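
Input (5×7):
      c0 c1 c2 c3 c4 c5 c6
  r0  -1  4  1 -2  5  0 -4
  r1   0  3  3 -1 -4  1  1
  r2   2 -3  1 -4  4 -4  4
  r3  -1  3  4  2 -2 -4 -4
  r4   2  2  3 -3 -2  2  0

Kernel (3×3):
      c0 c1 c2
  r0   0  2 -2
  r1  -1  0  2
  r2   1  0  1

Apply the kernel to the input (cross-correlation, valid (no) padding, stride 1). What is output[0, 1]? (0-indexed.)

The receptive field on the input at this output position is [4 1 -2 / 3 3 -1 / -3 1 -4]. Elementwise product with the kernel and sum: 1·2 + -2·-2 + 3·-1 + -1·2 + -3·1 + -4·1.

-6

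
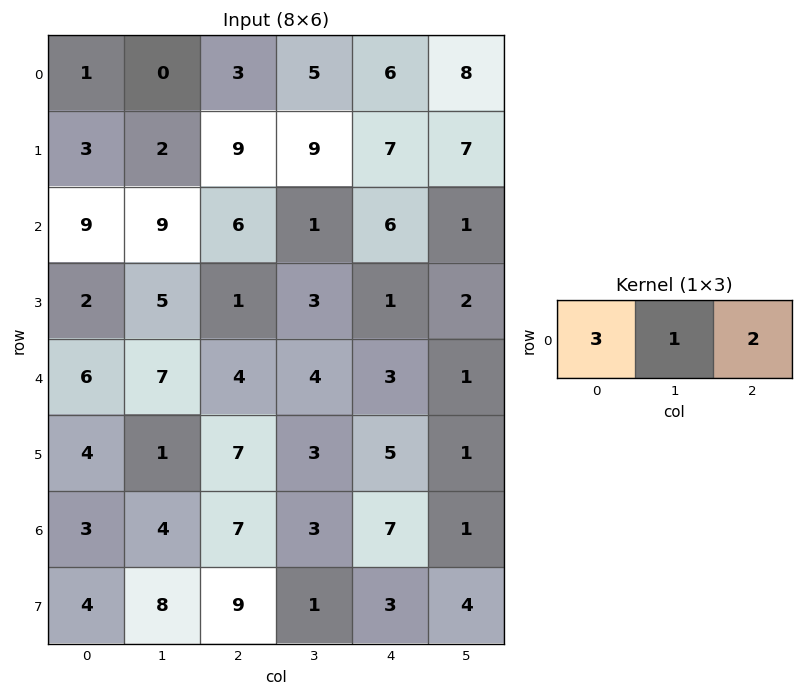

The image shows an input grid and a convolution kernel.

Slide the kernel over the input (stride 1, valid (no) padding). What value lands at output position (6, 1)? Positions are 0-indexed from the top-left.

25

The receptive field on the input at this output position is [4 7 3]. Elementwise product with the kernel and sum: 4·3 + 7·1 + 3·2.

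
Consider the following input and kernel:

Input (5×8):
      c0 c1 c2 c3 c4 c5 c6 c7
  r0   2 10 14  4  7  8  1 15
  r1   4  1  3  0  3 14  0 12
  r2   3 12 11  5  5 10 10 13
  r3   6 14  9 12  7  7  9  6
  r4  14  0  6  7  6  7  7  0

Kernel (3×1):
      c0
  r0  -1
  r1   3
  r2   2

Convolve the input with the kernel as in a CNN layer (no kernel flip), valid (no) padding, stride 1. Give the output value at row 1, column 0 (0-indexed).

17

The receptive field on the input at this output position is [4 / 3 / 6]. Elementwise product with the kernel and sum: 4·-1 + 3·3 + 6·2.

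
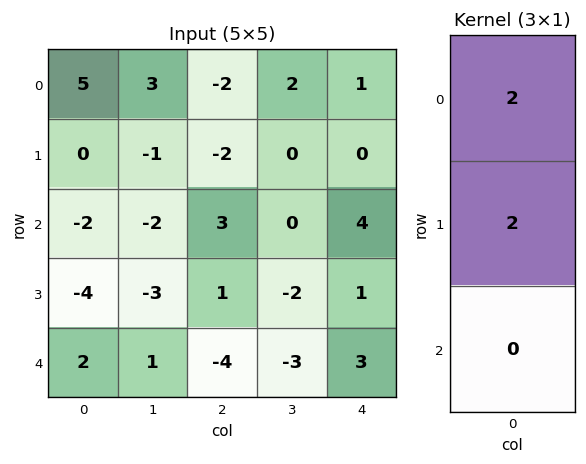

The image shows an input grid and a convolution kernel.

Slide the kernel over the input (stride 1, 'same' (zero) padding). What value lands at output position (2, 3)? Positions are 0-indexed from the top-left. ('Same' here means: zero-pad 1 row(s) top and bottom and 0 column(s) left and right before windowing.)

The receptive field on the zero-padded input at this output position is [0 / 0 / -2]. Elementwise product with the kernel and sum: 0·2 + 0·2.

0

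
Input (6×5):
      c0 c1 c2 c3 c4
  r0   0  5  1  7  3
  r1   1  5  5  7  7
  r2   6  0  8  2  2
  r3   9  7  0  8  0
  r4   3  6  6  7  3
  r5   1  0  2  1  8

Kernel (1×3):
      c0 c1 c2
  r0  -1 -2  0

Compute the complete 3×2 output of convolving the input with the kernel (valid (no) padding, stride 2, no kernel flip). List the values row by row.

-10 -15
-6 -12
-15 -20

Output[0,0]: The receptive field on the input at this output position is [0 5 1]. Elementwise product with the kernel and sum: 0·-1 + 5·-2.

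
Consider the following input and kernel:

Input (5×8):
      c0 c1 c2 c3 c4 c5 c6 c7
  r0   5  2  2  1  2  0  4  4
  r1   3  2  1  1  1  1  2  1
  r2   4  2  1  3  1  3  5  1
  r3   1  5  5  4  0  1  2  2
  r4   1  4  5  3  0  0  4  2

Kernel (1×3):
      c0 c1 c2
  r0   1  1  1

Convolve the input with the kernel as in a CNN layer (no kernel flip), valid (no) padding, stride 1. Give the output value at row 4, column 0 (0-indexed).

10

The receptive field on the input at this output position is [1 4 5]. Elementwise product with the kernel and sum: 1·1 + 4·1 + 5·1.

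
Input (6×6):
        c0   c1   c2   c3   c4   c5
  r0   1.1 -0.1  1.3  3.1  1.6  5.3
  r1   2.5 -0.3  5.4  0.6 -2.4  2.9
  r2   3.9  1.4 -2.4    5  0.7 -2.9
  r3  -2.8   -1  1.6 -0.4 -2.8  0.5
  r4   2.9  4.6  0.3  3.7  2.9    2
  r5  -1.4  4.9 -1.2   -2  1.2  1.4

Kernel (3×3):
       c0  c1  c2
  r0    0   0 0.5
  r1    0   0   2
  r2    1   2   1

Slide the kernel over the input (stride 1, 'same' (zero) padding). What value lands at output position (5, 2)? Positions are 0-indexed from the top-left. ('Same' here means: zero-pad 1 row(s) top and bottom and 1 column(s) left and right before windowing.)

The receptive field on the zero-padded input at this output position is [4.6 0.3 3.7 / 4.9 -1.2 -2 / 0 0 0]. Elementwise product with the kernel and sum: 3.7·0.5 + -2·2 + 0·1 + 0·2 + 0·1.

-2.15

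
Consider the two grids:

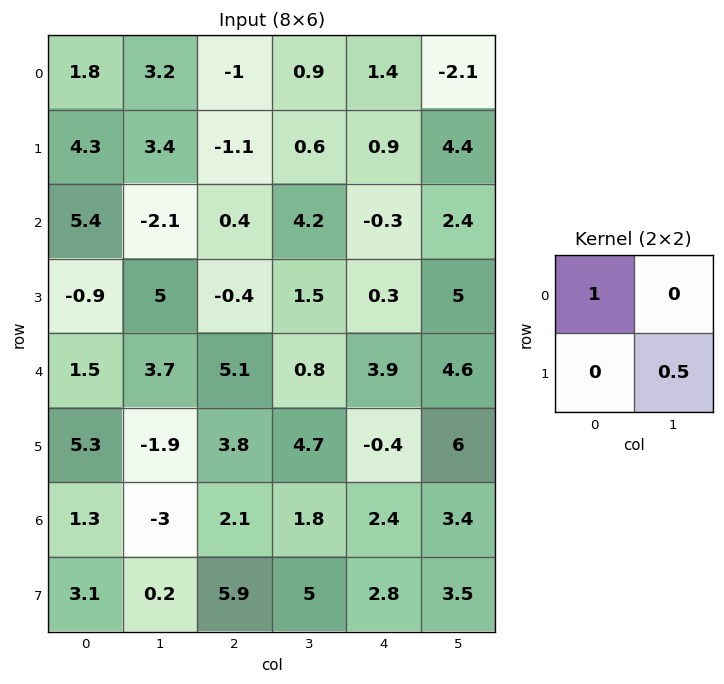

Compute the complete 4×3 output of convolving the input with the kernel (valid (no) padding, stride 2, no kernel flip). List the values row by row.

Output[0,0]: The receptive field on the input at this output position is [1.8 3.2 / 4.3 3.4]. Elementwise product with the kernel and sum: 1.8·1 + 3.4·0.5.

3.5 -0.7 3.6
7.9 1.15 2.2
0.55 7.45 6.9
1.4 4.6 4.15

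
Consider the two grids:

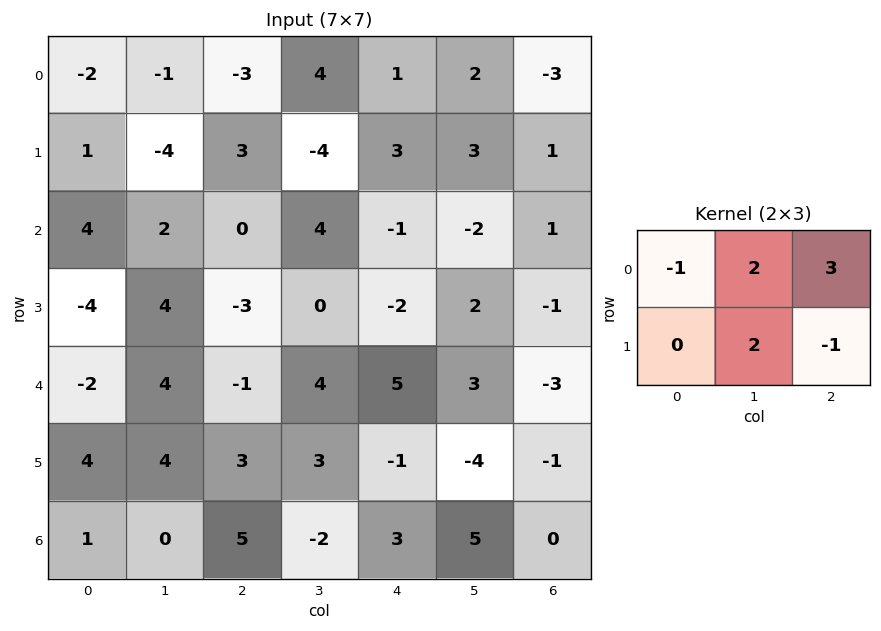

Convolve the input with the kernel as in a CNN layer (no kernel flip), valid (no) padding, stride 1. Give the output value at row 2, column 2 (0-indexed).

The receptive field on the input at this output position is [0 4 -1 / -3 0 -2]. Elementwise product with the kernel and sum: 0·-1 + 4·2 + -1·3 + 0·2 + -2·-1.

7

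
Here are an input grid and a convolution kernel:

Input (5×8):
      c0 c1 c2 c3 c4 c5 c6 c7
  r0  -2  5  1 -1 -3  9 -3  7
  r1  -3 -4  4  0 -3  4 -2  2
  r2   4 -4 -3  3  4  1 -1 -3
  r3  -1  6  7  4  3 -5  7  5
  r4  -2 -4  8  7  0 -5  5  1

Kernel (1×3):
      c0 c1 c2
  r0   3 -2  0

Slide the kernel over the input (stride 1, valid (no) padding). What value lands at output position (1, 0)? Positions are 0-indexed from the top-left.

The receptive field on the input at this output position is [-3 -4 4]. Elementwise product with the kernel and sum: -3·3 + -4·-2.

-1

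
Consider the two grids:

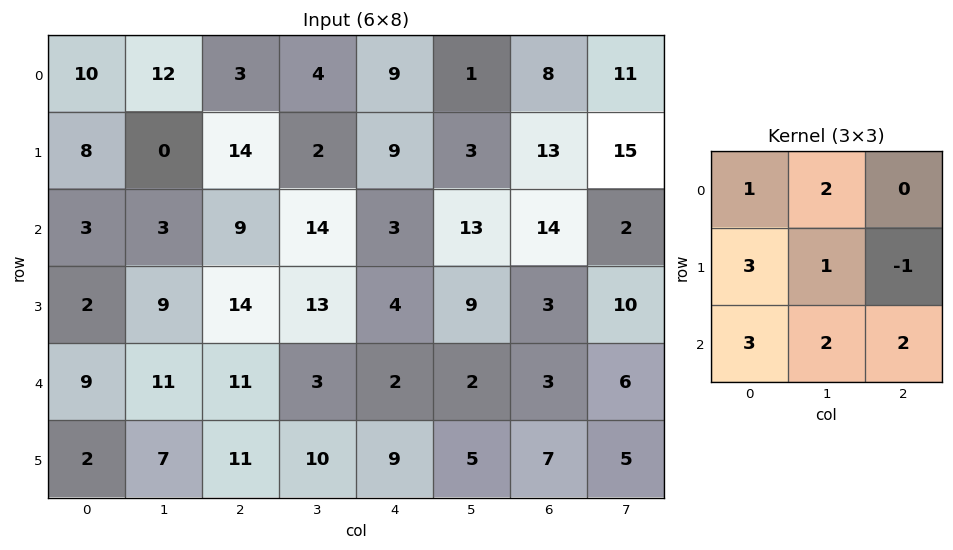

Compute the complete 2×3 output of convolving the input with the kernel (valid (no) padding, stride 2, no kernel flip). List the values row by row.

77 107 91
81 131 63

Output[0,0]: The receptive field on the input at this output position is [10 12 3 / 8 0 14 / 3 3 9]. Elementwise product with the kernel and sum: 10·1 + 12·2 + 8·3 + 0·1 + 14·-1 + 3·3 + 3·2 + 9·2.
Output[0,1]: The receptive field on the input at this output position is [3 4 9 / 14 2 9 / 9 14 3]. Elementwise product with the kernel and sum: 3·1 + 4·2 + 14·3 + 2·1 + 9·-1 + 9·3 + 14·2 + 3·2.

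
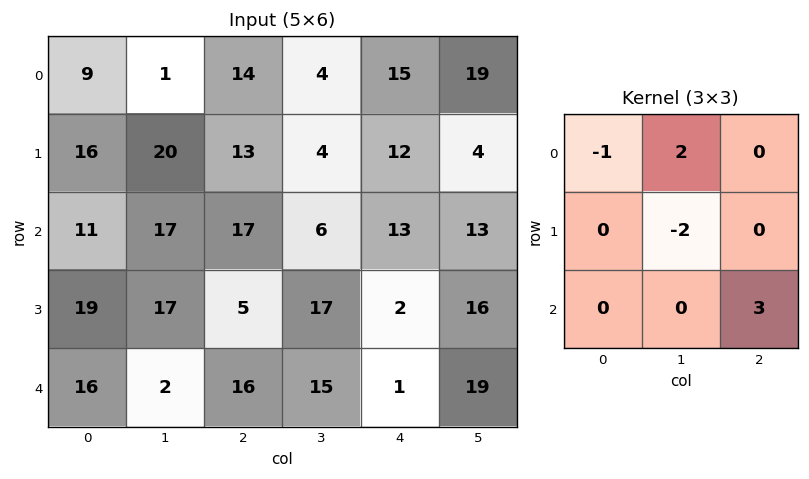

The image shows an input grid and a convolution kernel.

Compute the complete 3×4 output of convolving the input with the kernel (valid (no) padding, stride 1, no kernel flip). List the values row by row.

Output[0,0]: The receptive field on the input at this output position is [9 1 14 / 16 20 13 / 11 17 17]. Elementwise product with the kernel and sum: 9·-1 + 1·2 + 20·-2 + 17·3.

4 19 25 41
5 23 -11 42
37 52 -36 73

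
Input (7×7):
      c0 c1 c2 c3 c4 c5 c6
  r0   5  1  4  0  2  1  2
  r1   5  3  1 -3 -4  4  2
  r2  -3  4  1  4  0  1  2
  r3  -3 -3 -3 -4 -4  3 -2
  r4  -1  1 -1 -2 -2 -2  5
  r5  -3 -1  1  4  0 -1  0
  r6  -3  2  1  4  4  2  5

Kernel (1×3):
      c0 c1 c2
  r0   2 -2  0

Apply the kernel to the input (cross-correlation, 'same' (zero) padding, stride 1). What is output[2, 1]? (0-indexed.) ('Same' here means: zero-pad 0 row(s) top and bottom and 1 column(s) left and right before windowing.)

The receptive field on the zero-padded input at this output position is [-3 4 1]. Elementwise product with the kernel and sum: -3·2 + 4·-2.

-14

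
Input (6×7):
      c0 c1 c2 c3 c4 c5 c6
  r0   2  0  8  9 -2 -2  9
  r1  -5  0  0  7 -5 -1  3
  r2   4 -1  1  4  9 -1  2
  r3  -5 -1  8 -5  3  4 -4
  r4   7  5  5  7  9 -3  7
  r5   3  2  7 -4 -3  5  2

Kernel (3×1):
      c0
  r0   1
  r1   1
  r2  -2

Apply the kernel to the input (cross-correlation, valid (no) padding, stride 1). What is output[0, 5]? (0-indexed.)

-1

The receptive field on the input at this output position is [-2 / -1 / -1]. Elementwise product with the kernel and sum: -2·1 + -1·1 + -1·-2.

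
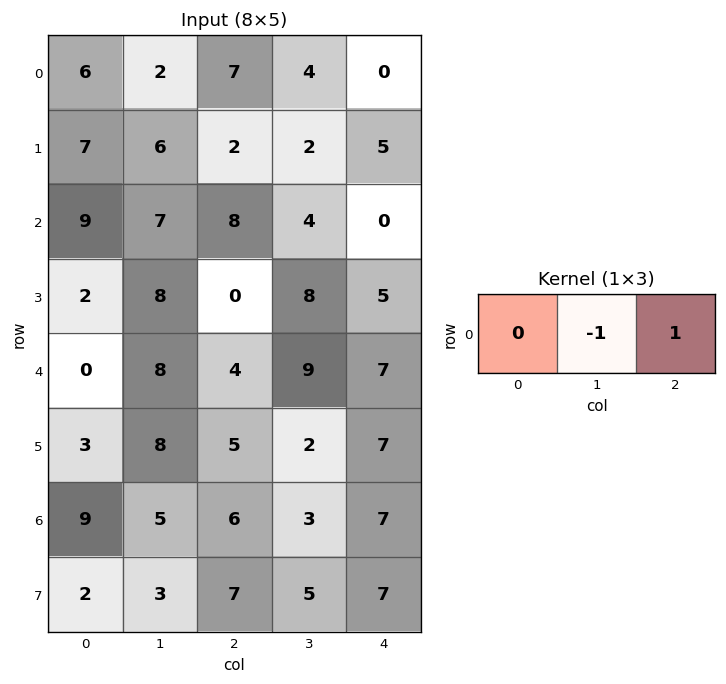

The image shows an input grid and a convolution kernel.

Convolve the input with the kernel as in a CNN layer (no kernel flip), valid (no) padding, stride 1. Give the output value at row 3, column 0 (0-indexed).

-8

The receptive field on the input at this output position is [2 8 0]. Elementwise product with the kernel and sum: 8·-1 + 0·1.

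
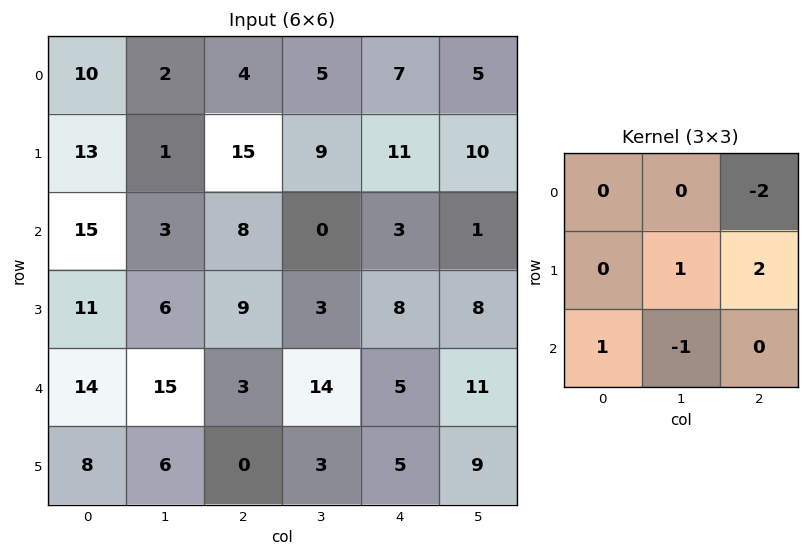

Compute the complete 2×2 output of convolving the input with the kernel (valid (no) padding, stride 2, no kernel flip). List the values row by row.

35 25
7 2

Output[0,0]: The receptive field on the input at this output position is [10 2 4 / 13 1 15 / 15 3 8]. Elementwise product with the kernel and sum: 4·-2 + 1·1 + 15·2 + 15·1 + 3·-1.
Output[0,1]: The receptive field on the input at this output position is [4 5 7 / 15 9 11 / 8 0 3]. Elementwise product with the kernel and sum: 7·-2 + 9·1 + 11·2 + 8·1 + 0·-1.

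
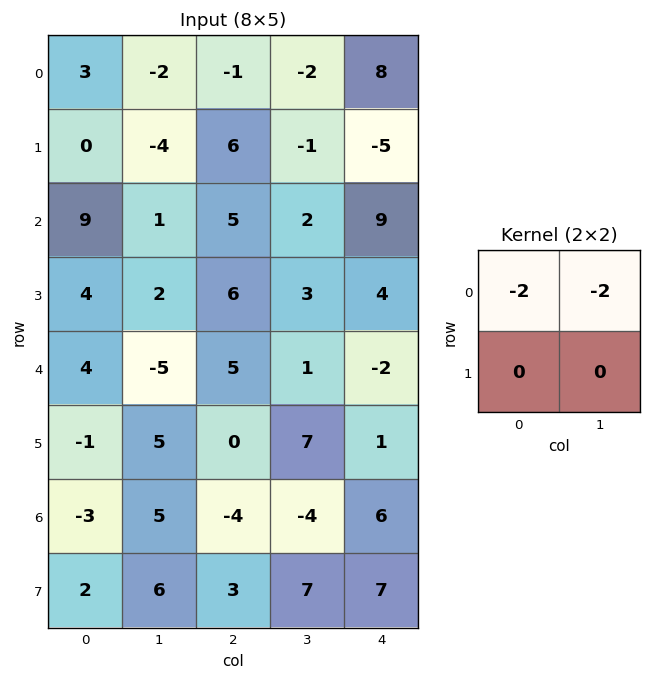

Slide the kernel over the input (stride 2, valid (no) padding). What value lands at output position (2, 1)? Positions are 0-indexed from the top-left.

-12

The receptive field on the input at this output position is [5 1 / 0 7]. Elementwise product with the kernel and sum: 5·-2 + 1·-2.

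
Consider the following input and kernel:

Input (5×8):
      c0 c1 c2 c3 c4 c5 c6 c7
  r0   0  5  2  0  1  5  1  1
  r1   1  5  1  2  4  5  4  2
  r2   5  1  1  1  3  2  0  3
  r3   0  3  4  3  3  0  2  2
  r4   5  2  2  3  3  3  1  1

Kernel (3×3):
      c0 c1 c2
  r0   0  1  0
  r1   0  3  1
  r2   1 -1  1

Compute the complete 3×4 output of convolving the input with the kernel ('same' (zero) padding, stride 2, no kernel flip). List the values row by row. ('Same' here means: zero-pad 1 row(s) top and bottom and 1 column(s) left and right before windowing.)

9 12 11 7
20 7 15 7
17 13 15 6

Output[0,0]: The receptive field on the zero-padded input at this output position is [0 0 0 / 0 0 5 / 0 1 5]. Elementwise product with the kernel and sum: 0·1 + 0·3 + 5·1 + 0·1 + 1·-1 + 5·1.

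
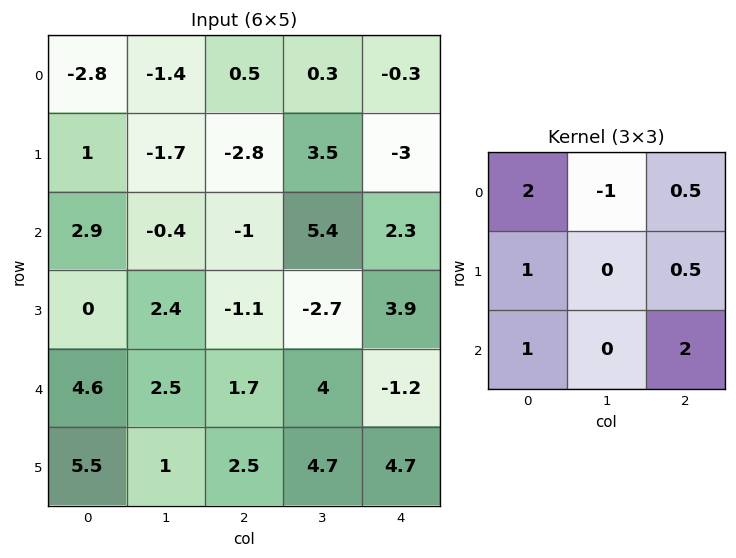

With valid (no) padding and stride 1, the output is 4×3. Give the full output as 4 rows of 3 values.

-3.45 7.3 -0.15
2.5 0.45 -3.75
13.15 14.45 -6.1
13 19.45 15.45

Output[0,0]: The receptive field on the input at this output position is [-2.8 -1.4 0.5 / 1 -1.7 -2.8 / 2.9 -0.4 -1]. Elementwise product with the kernel and sum: -2.8·2 + -1.4·-1 + 0.5·0.5 + 1·1 + -2.8·0.5 + 2.9·1 + -1·2.
Output[0,1]: The receptive field on the input at this output position is [-1.4 0.5 0.3 / -1.7 -2.8 3.5 / -0.4 -1 5.4]. Elementwise product with the kernel and sum: -1.4·2 + 0.5·-1 + 0.3·0.5 + -1.7·1 + 3.5·0.5 + -0.4·1 + 5.4·2.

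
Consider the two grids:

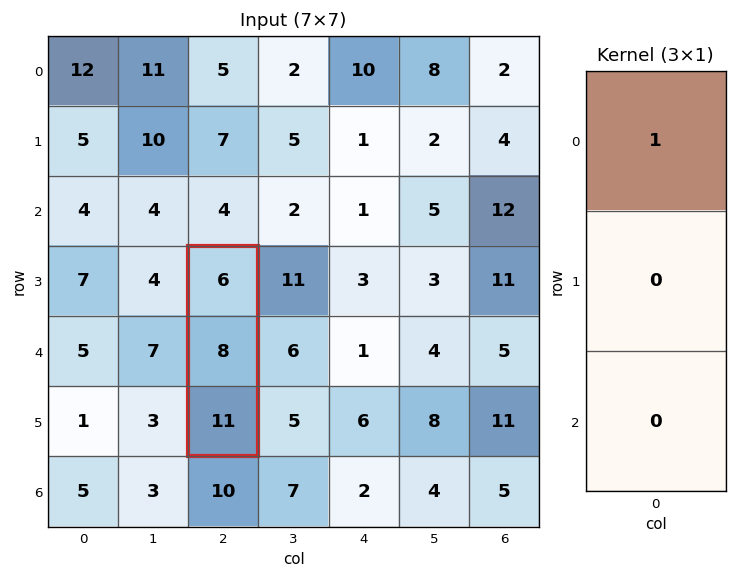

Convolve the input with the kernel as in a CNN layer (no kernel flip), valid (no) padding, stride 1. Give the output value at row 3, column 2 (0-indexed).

6

The receptive field on the input at this output position is [6 / 8 / 11]. Elementwise product with the kernel and sum: 6·1.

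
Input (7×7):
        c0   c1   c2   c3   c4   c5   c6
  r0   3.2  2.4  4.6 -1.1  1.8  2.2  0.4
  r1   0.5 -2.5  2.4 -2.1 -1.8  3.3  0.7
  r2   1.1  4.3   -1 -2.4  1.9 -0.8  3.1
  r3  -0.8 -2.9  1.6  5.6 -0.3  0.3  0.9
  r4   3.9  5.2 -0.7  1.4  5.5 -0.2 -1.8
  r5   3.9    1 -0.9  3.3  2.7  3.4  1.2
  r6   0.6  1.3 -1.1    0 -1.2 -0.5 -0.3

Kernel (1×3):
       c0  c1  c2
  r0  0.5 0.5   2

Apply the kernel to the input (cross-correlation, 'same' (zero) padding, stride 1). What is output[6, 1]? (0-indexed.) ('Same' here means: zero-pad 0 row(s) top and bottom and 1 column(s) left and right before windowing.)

The receptive field on the zero-padded input at this output position is [0.6 1.3 -1.1]. Elementwise product with the kernel and sum: 0.6·0.5 + 1.3·0.5 + -1.1·2.

-1.25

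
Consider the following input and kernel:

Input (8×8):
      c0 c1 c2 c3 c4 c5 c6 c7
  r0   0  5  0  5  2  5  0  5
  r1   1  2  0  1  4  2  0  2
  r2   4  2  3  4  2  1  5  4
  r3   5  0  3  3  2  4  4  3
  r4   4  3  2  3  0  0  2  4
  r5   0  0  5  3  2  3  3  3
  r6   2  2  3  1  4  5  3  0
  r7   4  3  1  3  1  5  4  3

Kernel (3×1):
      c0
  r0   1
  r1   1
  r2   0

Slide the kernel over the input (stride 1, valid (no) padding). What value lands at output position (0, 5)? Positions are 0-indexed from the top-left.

The receptive field on the input at this output position is [5 / 2 / 1]. Elementwise product with the kernel and sum: 5·1 + 2·1.

7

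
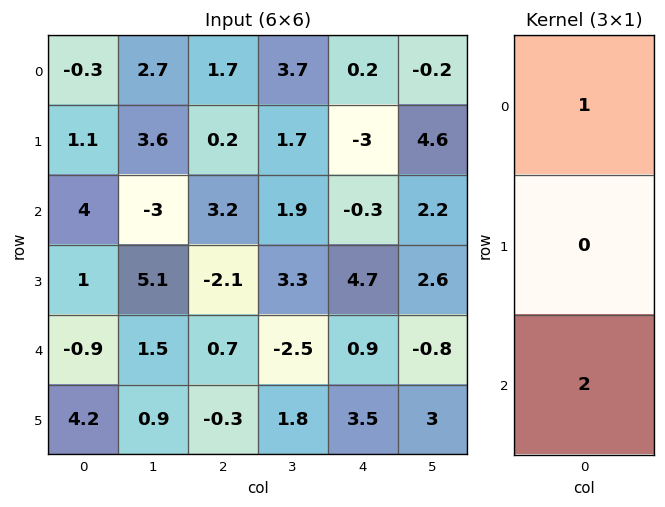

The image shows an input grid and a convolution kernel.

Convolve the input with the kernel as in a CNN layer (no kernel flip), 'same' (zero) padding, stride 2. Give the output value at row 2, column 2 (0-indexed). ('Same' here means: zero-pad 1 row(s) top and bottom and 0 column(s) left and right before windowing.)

11.7

The receptive field on the zero-padded input at this output position is [4.7 / 0.9 / 3.5]. Elementwise product with the kernel and sum: 4.7·1 + 3.5·2.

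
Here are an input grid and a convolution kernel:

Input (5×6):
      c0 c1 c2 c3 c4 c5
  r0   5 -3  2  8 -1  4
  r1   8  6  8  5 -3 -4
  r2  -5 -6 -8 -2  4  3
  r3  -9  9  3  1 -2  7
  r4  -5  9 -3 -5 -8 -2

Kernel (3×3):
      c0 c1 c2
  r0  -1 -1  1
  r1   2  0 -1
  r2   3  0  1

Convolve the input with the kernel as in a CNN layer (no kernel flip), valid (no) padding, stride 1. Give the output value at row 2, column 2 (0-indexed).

5

The receptive field on the input at this output position is [-8 -2 4 / 3 1 -2 / -3 -5 -8]. Elementwise product with the kernel and sum: -8·-1 + -2·-1 + 4·1 + 3·2 + -2·-1 + -3·3 + -8·1.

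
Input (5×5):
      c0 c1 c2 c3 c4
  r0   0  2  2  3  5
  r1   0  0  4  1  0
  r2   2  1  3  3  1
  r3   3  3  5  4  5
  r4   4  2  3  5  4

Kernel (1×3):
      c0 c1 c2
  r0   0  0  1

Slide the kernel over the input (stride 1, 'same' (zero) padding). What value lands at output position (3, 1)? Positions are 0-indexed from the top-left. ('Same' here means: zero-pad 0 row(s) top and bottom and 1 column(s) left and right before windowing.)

5

The receptive field on the zero-padded input at this output position is [3 3 5]. Elementwise product with the kernel and sum: 5·1.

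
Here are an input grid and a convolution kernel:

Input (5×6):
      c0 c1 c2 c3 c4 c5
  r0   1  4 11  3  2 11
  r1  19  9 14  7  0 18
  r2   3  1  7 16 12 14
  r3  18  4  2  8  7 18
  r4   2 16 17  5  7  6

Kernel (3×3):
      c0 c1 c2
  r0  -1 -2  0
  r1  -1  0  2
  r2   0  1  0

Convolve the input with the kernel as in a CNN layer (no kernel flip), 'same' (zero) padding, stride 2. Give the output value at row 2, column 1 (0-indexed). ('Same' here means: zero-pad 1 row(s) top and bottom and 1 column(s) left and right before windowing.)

-14

The receptive field on the zero-padded input at this output position is [4 2 8 / 16 17 5 / 0 0 0]. Elementwise product with the kernel and sum: 4·-1 + 2·-2 + 16·-1 + 5·2 + 0·1.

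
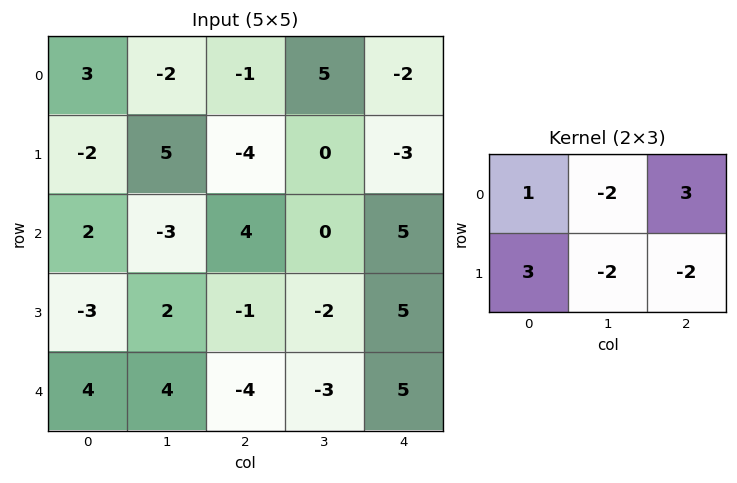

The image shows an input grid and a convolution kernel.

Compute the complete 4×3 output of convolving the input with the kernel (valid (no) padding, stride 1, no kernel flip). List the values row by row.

Output[0,0]: The receptive field on the input at this output position is [3 -2 -1 / -2 5 -4]. Elementwise product with the kernel and sum: 3·1 + -2·-2 + -1·3 + -2·3 + 5·-2 + -4·-2.

-4 38 -23
-20 -4 -11
9 1 10
2 24 2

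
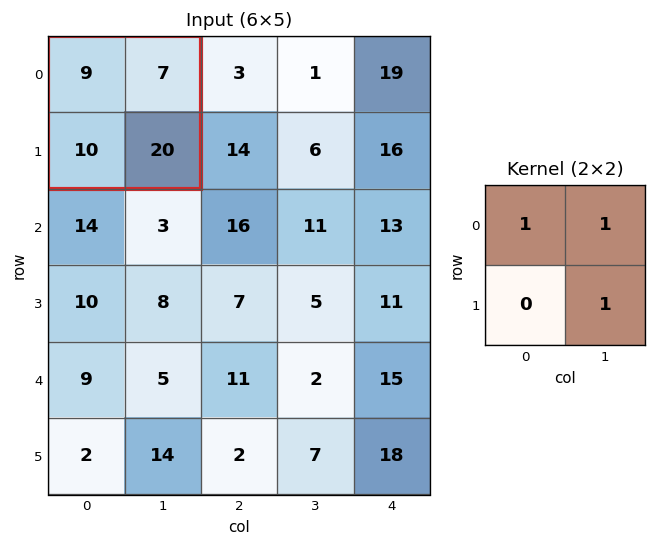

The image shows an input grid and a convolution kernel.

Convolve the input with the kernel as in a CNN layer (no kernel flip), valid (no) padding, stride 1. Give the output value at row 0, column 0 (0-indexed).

36

The receptive field on the input at this output position is [9 7 / 10 20]. Elementwise product with the kernel and sum: 9·1 + 7·1 + 20·1.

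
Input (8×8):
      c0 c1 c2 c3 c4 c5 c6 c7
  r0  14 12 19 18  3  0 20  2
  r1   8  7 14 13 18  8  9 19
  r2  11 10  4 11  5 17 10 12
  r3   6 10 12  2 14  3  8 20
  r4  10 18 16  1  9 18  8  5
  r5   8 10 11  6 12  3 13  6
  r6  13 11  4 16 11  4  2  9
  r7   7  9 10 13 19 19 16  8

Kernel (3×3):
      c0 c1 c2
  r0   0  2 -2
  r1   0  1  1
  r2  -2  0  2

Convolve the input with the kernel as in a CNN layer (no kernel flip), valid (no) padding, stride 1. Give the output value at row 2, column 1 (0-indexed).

The receptive field on the input at this output position is [10 4 11 / 10 12 2 / 18 16 1]. Elementwise product with the kernel and sum: 4·2 + 11·-2 + 12·1 + 2·1 + 18·-2 + 1·2.

-34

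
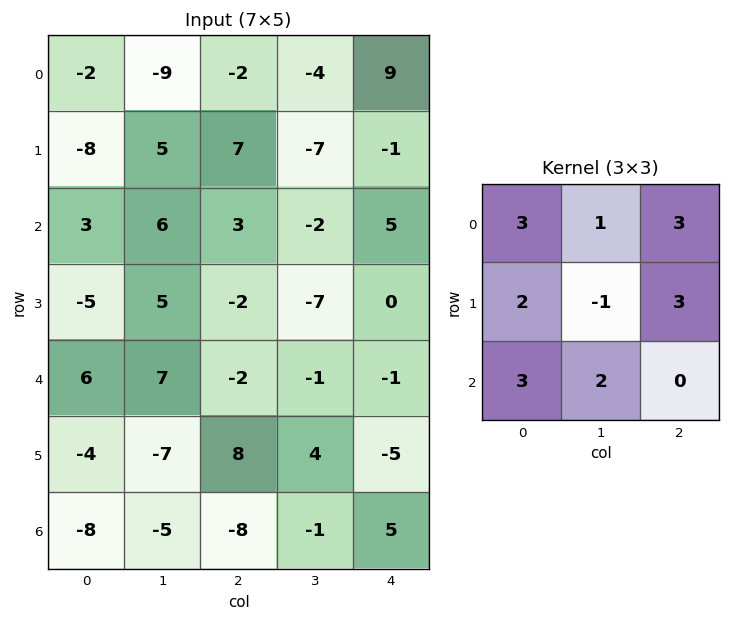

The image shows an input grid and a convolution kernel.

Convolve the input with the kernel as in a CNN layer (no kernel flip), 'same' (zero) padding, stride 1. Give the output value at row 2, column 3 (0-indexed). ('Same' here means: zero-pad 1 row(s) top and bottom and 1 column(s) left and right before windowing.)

The receptive field on the zero-padded input at this output position is [7 -7 -1 / 3 -2 5 / -2 -7 0]. Elementwise product with the kernel and sum: 7·3 + -7·1 + -1·3 + 3·2 + -2·-1 + 5·3 + -2·3 + -7·2.

14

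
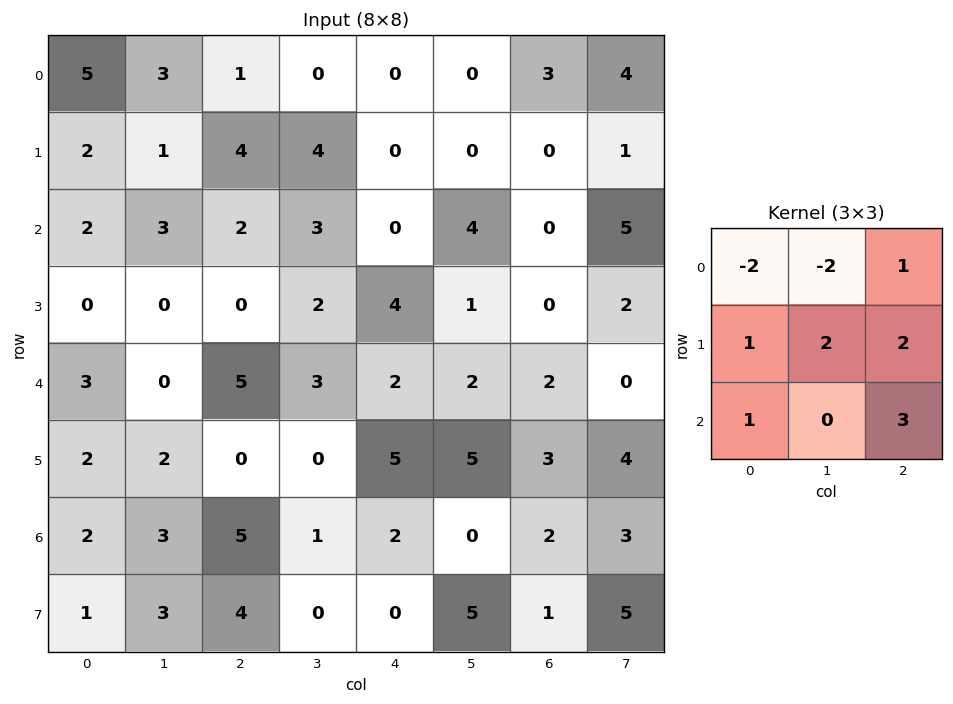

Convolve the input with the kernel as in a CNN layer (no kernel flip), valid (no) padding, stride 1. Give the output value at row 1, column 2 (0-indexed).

4

The receptive field on the input at this output position is [4 4 0 / 2 3 0 / 0 2 4]. Elementwise product with the kernel and sum: 4·-2 + 4·-2 + 0·1 + 2·1 + 3·2 + 0·2 + 0·1 + 4·3.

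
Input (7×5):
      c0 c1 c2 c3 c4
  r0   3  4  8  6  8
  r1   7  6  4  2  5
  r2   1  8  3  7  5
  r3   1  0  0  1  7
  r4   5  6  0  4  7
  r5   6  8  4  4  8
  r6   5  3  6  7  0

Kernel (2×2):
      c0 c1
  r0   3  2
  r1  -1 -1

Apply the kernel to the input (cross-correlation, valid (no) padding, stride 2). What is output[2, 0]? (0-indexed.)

The receptive field on the input at this output position is [5 6 / 6 8]. Elementwise product with the kernel and sum: 5·3 + 6·2 + 6·-1 + 8·-1.

13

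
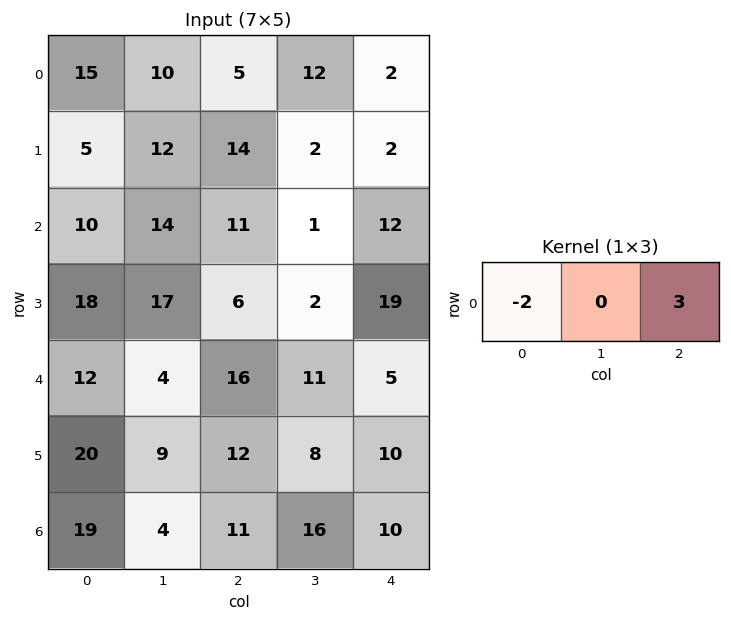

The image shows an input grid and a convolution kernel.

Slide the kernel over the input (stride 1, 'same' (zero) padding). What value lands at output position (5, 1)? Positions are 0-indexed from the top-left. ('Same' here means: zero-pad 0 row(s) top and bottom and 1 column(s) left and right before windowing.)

-4

The receptive field on the zero-padded input at this output position is [20 9 12]. Elementwise product with the kernel and sum: 20·-2 + 12·3.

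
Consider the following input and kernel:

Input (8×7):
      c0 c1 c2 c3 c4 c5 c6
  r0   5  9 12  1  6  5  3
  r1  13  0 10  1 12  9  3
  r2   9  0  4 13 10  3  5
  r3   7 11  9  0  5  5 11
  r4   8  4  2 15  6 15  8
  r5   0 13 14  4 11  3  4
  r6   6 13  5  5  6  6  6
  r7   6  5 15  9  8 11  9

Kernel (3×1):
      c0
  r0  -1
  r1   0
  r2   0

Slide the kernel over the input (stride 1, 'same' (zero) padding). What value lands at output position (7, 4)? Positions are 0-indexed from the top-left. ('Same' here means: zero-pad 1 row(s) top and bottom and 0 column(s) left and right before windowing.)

The receptive field on the zero-padded input at this output position is [6 / 8 / 0]. Elementwise product with the kernel and sum: 6·-1.

-6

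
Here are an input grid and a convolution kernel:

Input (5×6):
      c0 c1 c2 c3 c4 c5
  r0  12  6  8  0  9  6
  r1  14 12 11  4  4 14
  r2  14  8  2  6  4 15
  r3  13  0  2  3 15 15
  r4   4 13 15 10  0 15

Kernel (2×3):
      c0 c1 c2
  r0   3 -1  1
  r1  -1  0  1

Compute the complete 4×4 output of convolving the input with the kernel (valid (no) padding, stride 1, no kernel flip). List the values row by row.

Output[0,0]: The receptive field on the input at this output position is [12 6 8 / 14 12 11]. Elementwise product with the kernel and sum: 12·3 + 6·-1 + 8·1 + 14·-1 + 11·1.
Output[0,1]: The receptive field on the input at this output position is [6 8 0 / 12 11 4]. Elementwise product with the kernel and sum: 6·3 + 8·-1 + 0·1 + 12·-1 + 4·1.

35 2 26 7
29 27 35 31
25 31 17 41
52 -2 3 14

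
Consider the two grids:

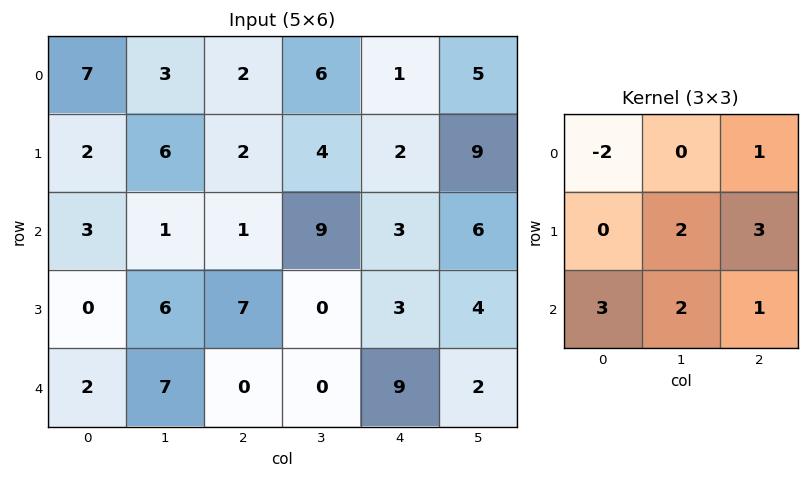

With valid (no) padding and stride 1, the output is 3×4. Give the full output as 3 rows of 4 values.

Output[0,0]: The receptive field on the input at this output position is [7 3 2 / 2 6 2 / 3 1 1]. Elementwise product with the kernel and sum: 7·-2 + 2·1 + 6·2 + 2·3 + 3·3 + 1·2 + 1·1.

18 30 35 63
22 53 49 35
48 42 19 26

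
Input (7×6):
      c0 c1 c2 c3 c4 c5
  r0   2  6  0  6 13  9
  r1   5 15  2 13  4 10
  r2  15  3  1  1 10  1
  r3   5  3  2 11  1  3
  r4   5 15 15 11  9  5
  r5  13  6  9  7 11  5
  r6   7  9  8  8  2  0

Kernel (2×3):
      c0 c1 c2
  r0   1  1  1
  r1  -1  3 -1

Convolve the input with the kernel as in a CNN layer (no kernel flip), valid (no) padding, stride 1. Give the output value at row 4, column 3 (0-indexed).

The receptive field on the input at this output position is [11 9 5 / 7 11 5]. Elementwise product with the kernel and sum: 11·1 + 9·1 + 5·1 + 7·-1 + 11·3 + 5·-1.

46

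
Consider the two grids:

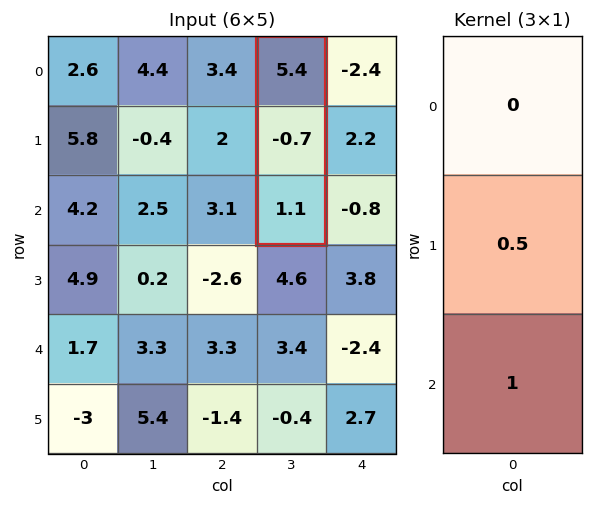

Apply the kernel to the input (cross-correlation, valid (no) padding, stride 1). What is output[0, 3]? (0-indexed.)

The receptive field on the input at this output position is [5.4 / -0.7 / 1.1]. Elementwise product with the kernel and sum: -0.7·0.5 + 1.1·1.

0.75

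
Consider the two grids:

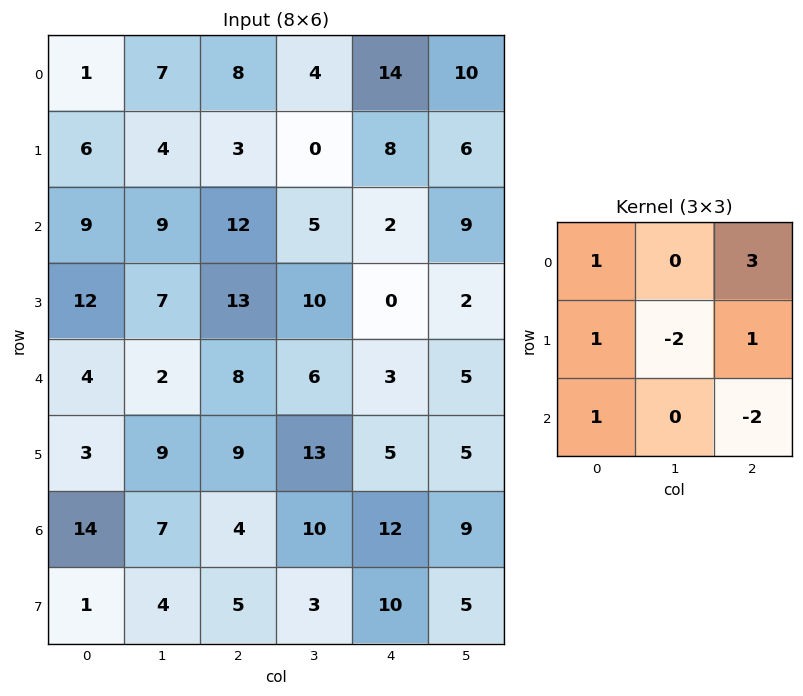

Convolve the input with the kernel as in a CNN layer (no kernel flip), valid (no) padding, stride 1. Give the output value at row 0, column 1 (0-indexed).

16

The receptive field on the input at this output position is [7 8 4 / 4 3 0 / 9 12 5]. Elementwise product with the kernel and sum: 7·1 + 4·3 + 4·1 + 3·-2 + 0·1 + 9·1 + 5·-2.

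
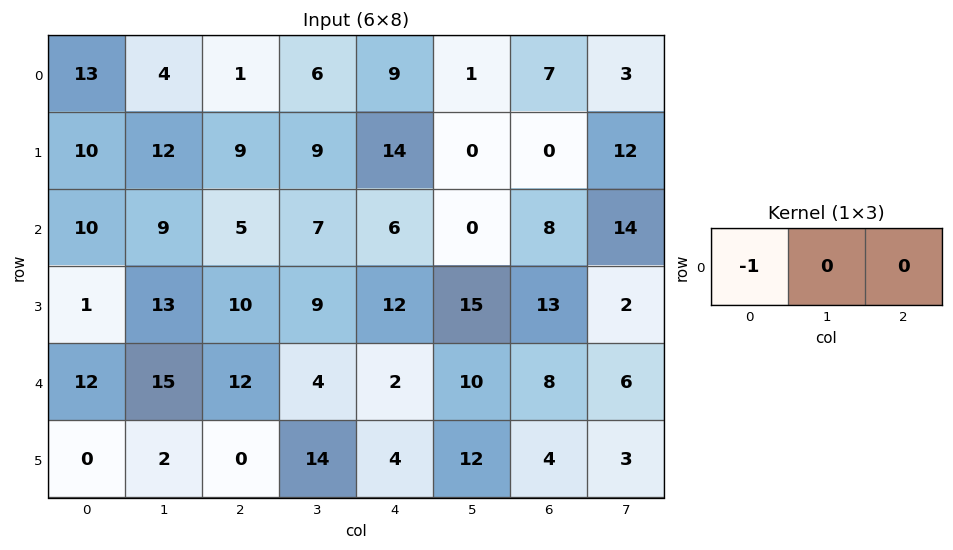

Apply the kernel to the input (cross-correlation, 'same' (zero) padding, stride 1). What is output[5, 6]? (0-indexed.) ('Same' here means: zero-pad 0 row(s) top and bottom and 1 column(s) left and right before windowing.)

-12

The receptive field on the zero-padded input at this output position is [12 4 3]. Elementwise product with the kernel and sum: 12·-1.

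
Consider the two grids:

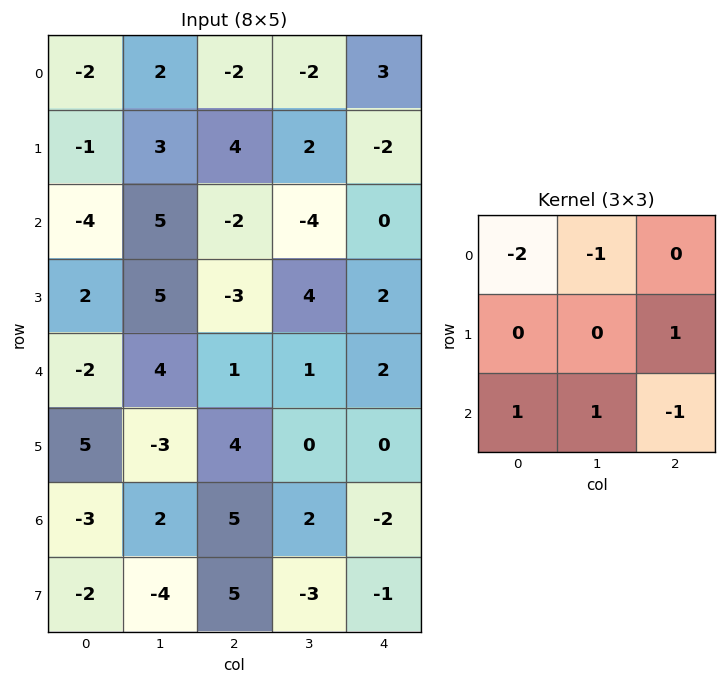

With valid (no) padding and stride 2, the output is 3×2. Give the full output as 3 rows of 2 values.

Output[0,0]: The receptive field on the input at this output position is [-2 2 -2 / -1 3 4 / -4 5 -2]. Elementwise product with the kernel and sum: -2·-2 + 2·-1 + 4·1 + -4·1 + 5·1 + -2·-1.

9 -2
1 10
-2 6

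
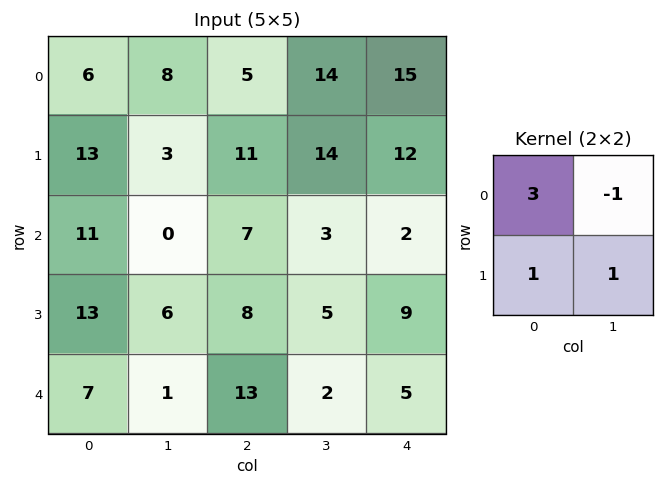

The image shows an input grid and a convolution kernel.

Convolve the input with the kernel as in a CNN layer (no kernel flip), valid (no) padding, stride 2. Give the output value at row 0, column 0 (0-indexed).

26

The receptive field on the input at this output position is [6 8 / 13 3]. Elementwise product with the kernel and sum: 6·3 + 8·-1 + 13·1 + 3·1.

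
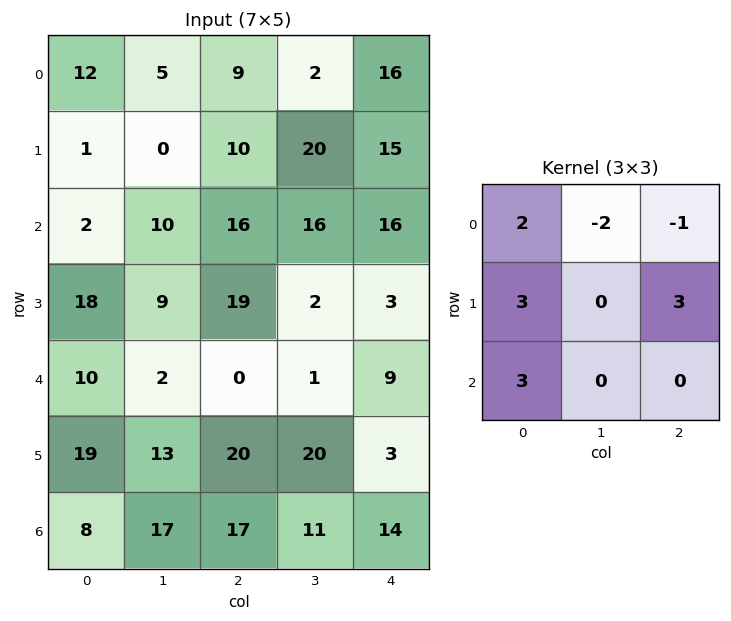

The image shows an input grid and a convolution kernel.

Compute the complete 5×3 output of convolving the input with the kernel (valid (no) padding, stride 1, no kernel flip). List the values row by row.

Output[0,0]: The receptive field on the input at this output position is [12 5 9 / 1 0 10 / 2 10 16]. Elementwise product with the kernel and sum: 12·2 + 5·-2 + 9·-1 + 1·3 + 10·3 + 2·3.

44 80 121
100 65 118
109 11 50
86 26 118
157 153 109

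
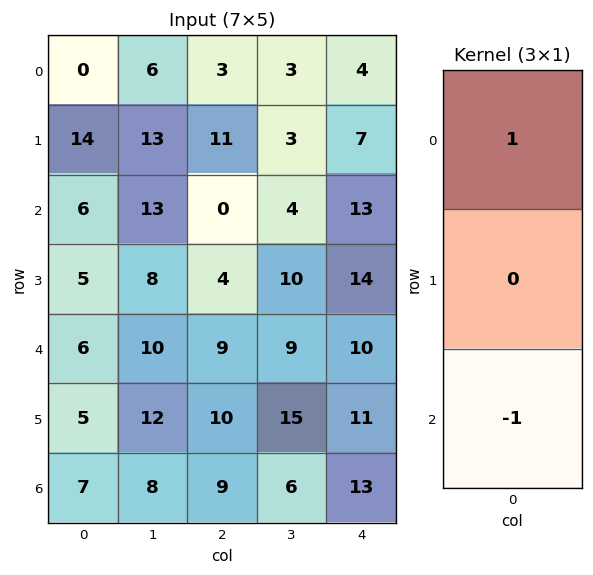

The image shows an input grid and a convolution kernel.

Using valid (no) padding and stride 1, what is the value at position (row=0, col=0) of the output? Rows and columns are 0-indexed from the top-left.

-6

The receptive field on the input at this output position is [0 / 14 / 6]. Elementwise product with the kernel and sum: 0·1 + 6·-1.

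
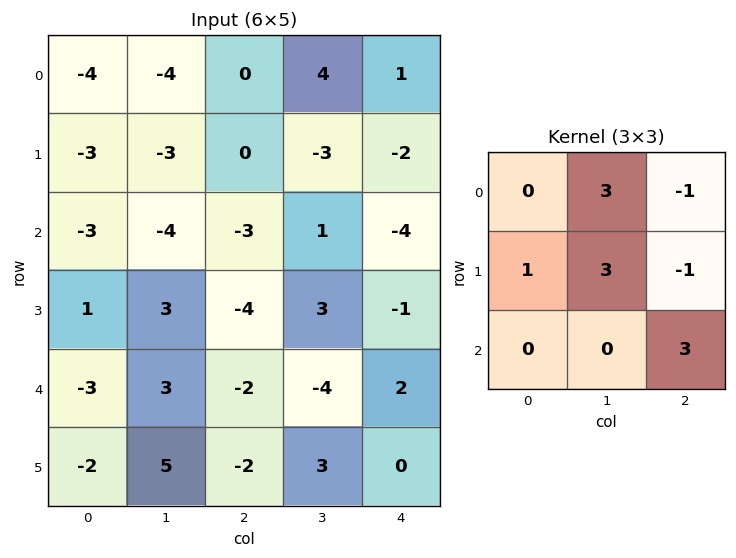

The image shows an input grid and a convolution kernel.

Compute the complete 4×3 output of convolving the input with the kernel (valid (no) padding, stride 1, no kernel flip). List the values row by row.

-33 -1 -8
-33 -2 -6
-1 -34 19
15 -5 -6

Output[0,0]: The receptive field on the input at this output position is [-4 -4 0 / -3 -3 0 / -3 -4 -3]. Elementwise product with the kernel and sum: -4·3 + 0·-1 + -3·1 + -3·3 + 0·-1 + -3·3.
Output[0,1]: The receptive field on the input at this output position is [-4 0 4 / -3 0 -3 / -4 -3 1]. Elementwise product with the kernel and sum: 0·3 + 4·-1 + -3·1 + 0·3 + -3·-1 + 1·3.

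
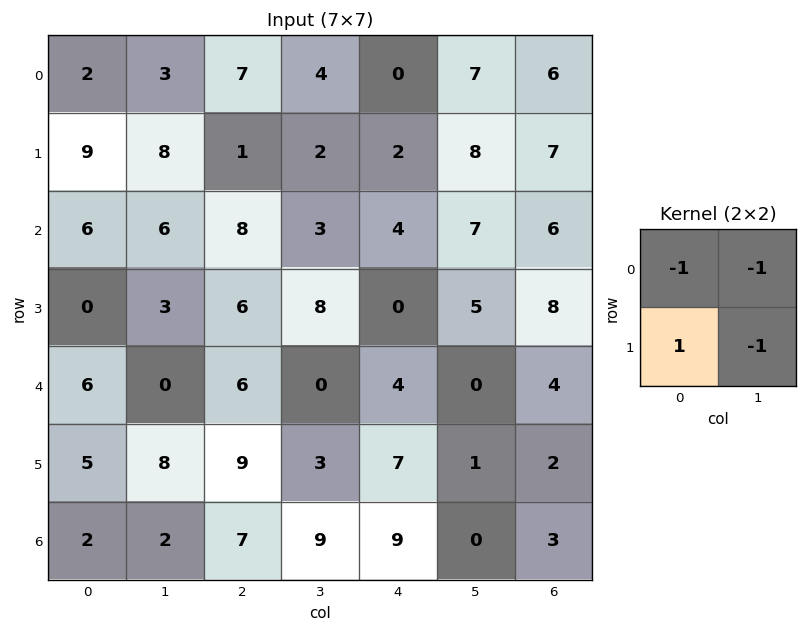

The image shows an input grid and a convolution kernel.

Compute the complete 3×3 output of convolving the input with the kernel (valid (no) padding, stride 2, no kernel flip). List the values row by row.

-4 -12 -13
-15 -13 -16
-9 0 2

Output[0,0]: The receptive field on the input at this output position is [2 3 / 9 8]. Elementwise product with the kernel and sum: 2·-1 + 3·-1 + 9·1 + 8·-1.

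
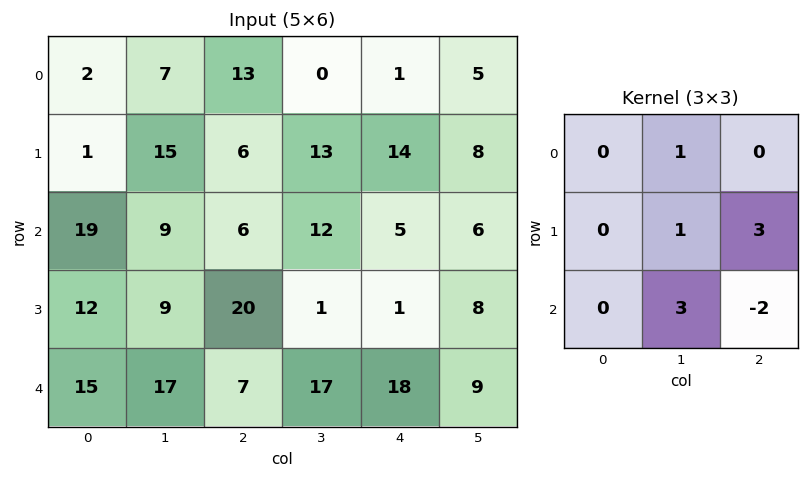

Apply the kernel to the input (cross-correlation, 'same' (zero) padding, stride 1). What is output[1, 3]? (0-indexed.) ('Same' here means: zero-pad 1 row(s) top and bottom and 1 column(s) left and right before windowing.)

The receptive field on the zero-padded input at this output position is [13 0 1 / 6 13 14 / 6 12 5]. Elementwise product with the kernel and sum: 0·1 + 13·1 + 14·3 + 12·3 + 5·-2.

81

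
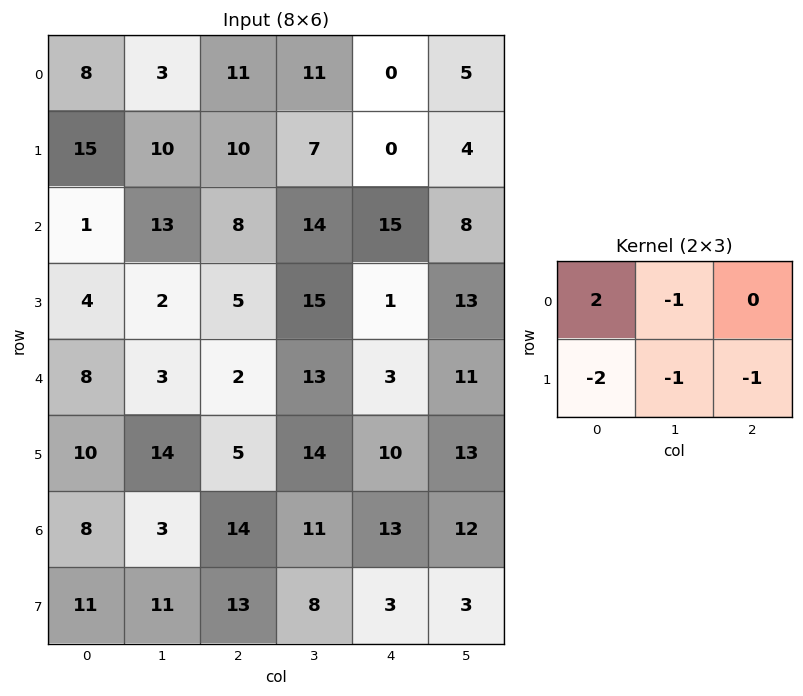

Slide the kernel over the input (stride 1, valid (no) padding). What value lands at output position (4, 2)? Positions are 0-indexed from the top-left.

The receptive field on the input at this output position is [2 13 3 / 5 14 10]. Elementwise product with the kernel and sum: 2·2 + 13·-1 + 5·-2 + 14·-1 + 10·-1.

-43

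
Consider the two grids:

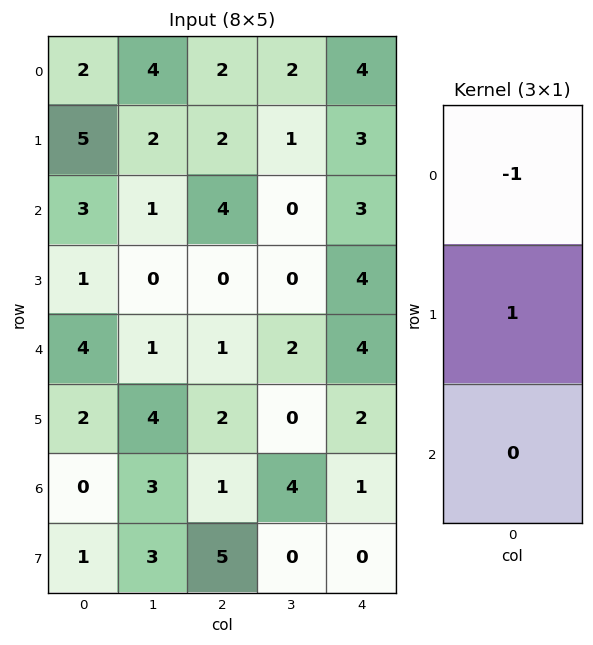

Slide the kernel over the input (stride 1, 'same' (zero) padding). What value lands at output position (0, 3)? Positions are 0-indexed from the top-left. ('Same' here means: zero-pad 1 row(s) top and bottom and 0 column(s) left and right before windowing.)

2

The receptive field on the zero-padded input at this output position is [0 / 2 / 1]. Elementwise product with the kernel and sum: 0·-1 + 2·1.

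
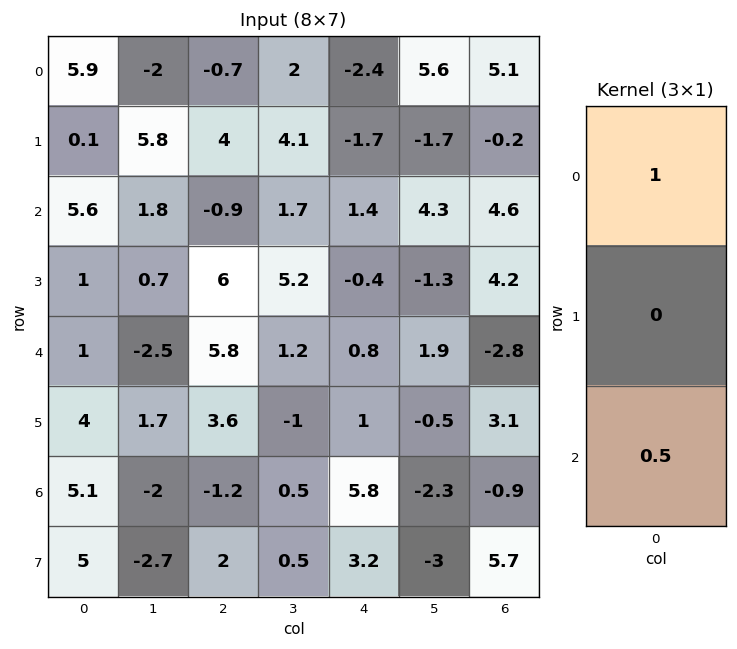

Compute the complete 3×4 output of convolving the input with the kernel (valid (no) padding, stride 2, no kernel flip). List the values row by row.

8.7 -1.15 -1.7 7.4
6.1 2 1.8 3.2
3.55 5.2 3.7 -3.25

Output[0,0]: The receptive field on the input at this output position is [5.9 / 0.1 / 5.6]. Elementwise product with the kernel and sum: 5.9·1 + 5.6·0.5.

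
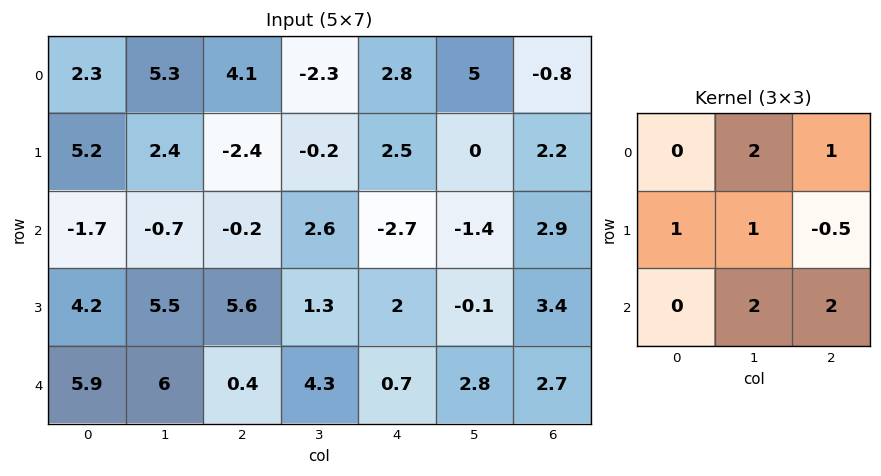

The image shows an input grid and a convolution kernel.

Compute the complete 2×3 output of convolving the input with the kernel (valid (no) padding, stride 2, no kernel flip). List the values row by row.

21.7 -5.85 13.6
18.1 18.4 11.3

Output[0,0]: The receptive field on the input at this output position is [2.3 5.3 4.1 / 5.2 2.4 -2.4 / -1.7 -0.7 -0.2]. Elementwise product with the kernel and sum: 5.3·2 + 4.1·1 + 5.2·1 + 2.4·1 + -2.4·-0.5 + -0.7·2 + -0.2·2.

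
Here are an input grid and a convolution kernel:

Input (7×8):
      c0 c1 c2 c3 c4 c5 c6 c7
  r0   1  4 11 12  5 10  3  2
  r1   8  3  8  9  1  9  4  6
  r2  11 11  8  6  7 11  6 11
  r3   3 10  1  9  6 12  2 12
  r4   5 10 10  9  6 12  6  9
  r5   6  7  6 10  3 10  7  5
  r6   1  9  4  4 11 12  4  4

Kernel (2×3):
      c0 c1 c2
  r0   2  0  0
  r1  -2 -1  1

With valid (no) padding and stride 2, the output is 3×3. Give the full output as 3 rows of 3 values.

Output[0,0]: The receptive field on the input at this output position is [1 4 11 / 8 3 8]. Elementwise product with the kernel and sum: 1·2 + 8·-2 + 3·-1 + 8·1.

-9 -2 3
7 11 -8
-3 1 3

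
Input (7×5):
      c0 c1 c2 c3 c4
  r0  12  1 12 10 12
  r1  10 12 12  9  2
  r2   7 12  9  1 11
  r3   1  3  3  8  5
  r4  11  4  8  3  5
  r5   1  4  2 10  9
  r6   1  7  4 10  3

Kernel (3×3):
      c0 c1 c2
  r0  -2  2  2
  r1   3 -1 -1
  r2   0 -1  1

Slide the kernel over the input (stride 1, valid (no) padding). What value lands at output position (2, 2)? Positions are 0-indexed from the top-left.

The receptive field on the input at this output position is [9 1 11 / 3 8 5 / 8 3 5]. Elementwise product with the kernel and sum: 9·-2 + 1·2 + 11·2 + 3·3 + 8·-1 + 5·-1 + 3·-1 + 5·1.

4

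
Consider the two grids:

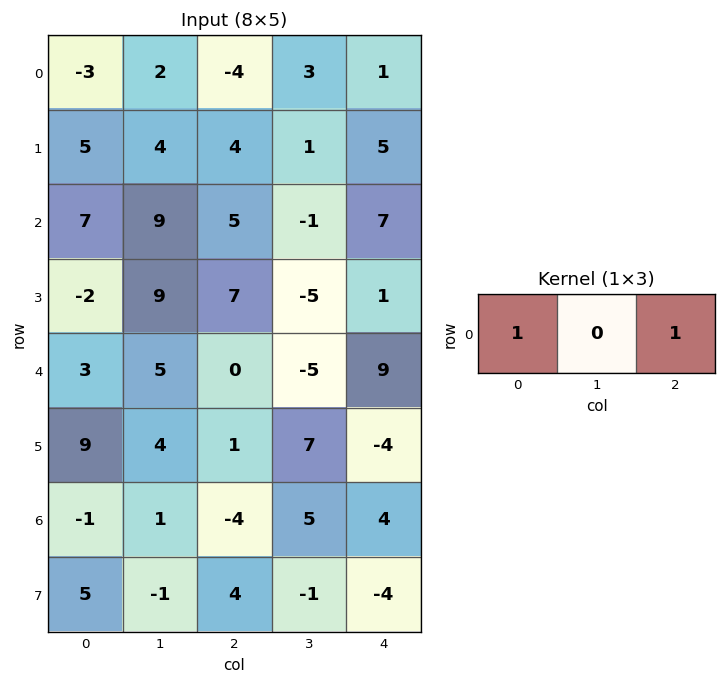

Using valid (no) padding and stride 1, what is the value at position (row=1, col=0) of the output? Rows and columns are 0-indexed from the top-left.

The receptive field on the input at this output position is [5 4 4]. Elementwise product with the kernel and sum: 5·1 + 4·1.

9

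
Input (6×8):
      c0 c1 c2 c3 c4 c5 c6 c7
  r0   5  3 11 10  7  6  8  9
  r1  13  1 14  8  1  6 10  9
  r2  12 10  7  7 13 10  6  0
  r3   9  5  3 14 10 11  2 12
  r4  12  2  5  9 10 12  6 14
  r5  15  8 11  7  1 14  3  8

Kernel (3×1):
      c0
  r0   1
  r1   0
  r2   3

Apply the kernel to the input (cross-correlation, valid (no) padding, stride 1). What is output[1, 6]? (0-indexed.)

16

The receptive field on the input at this output position is [10 / 6 / 2]. Elementwise product with the kernel and sum: 10·1 + 2·3.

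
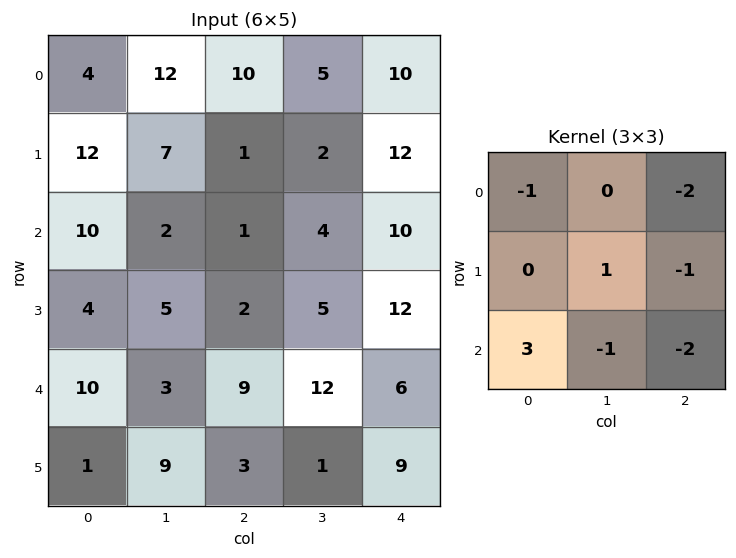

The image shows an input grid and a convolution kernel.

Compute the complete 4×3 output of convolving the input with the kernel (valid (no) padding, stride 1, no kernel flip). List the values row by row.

8 -26 -61
-10 -11 -54
0 -37 -25
-26 4 -30

Output[0,0]: The receptive field on the input at this output position is [4 12 10 / 12 7 1 / 10 2 1]. Elementwise product with the kernel and sum: 4·-1 + 10·-2 + 7·1 + 1·-1 + 10·3 + 2·-1 + 1·-2.
Output[0,1]: The receptive field on the input at this output position is [12 10 5 / 7 1 2 / 2 1 4]. Elementwise product with the kernel and sum: 12·-1 + 5·-2 + 1·1 + 2·-1 + 2·3 + 1·-1 + 4·-2.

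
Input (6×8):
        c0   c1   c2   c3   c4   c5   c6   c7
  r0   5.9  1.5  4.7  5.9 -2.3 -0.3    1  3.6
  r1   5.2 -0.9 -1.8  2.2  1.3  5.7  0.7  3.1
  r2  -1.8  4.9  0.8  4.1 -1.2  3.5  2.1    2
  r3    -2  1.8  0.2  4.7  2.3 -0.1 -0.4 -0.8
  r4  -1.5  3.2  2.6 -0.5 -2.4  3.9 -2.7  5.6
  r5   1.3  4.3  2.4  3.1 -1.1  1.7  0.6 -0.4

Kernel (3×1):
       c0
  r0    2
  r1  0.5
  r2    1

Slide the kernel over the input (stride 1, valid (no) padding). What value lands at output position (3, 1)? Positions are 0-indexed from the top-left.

9.5

The receptive field on the input at this output position is [1.8 / 3.2 / 4.3]. Elementwise product with the kernel and sum: 1.8·2 + 3.2·0.5 + 4.3·1.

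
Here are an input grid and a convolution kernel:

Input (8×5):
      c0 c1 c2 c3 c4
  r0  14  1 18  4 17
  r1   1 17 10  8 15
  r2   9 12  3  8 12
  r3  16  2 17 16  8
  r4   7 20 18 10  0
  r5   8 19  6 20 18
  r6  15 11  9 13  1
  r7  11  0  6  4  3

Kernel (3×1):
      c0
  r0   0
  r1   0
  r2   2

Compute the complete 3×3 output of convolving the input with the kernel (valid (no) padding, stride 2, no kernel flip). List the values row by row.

Output[0,0]: The receptive field on the input at this output position is [14 / 1 / 9]. Elementwise product with the kernel and sum: 9·2.
Output[0,1]: The receptive field on the input at this output position is [18 / 10 / 3]. Elementwise product with the kernel and sum: 3·2.

18 6 24
14 36 0
30 18 2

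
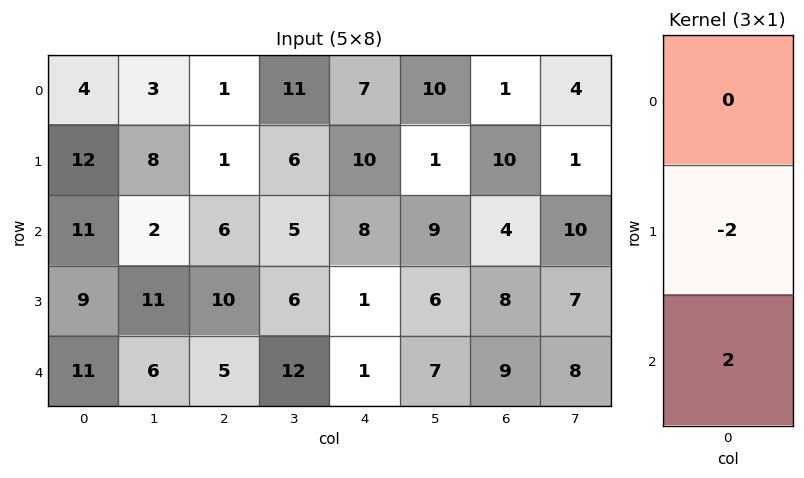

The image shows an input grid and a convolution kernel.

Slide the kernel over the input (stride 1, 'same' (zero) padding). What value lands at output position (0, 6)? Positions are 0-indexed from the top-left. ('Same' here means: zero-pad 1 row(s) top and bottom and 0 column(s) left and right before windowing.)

The receptive field on the zero-padded input at this output position is [0 / 1 / 10]. Elementwise product with the kernel and sum: 1·-2 + 10·2.

18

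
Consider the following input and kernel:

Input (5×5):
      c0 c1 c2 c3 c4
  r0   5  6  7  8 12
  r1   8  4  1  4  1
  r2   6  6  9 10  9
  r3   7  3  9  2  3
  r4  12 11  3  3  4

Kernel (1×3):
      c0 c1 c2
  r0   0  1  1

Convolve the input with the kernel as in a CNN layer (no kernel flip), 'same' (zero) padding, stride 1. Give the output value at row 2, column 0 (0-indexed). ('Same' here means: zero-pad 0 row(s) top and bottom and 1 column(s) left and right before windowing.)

12

The receptive field on the zero-padded input at this output position is [0 6 6]. Elementwise product with the kernel and sum: 6·1 + 6·1.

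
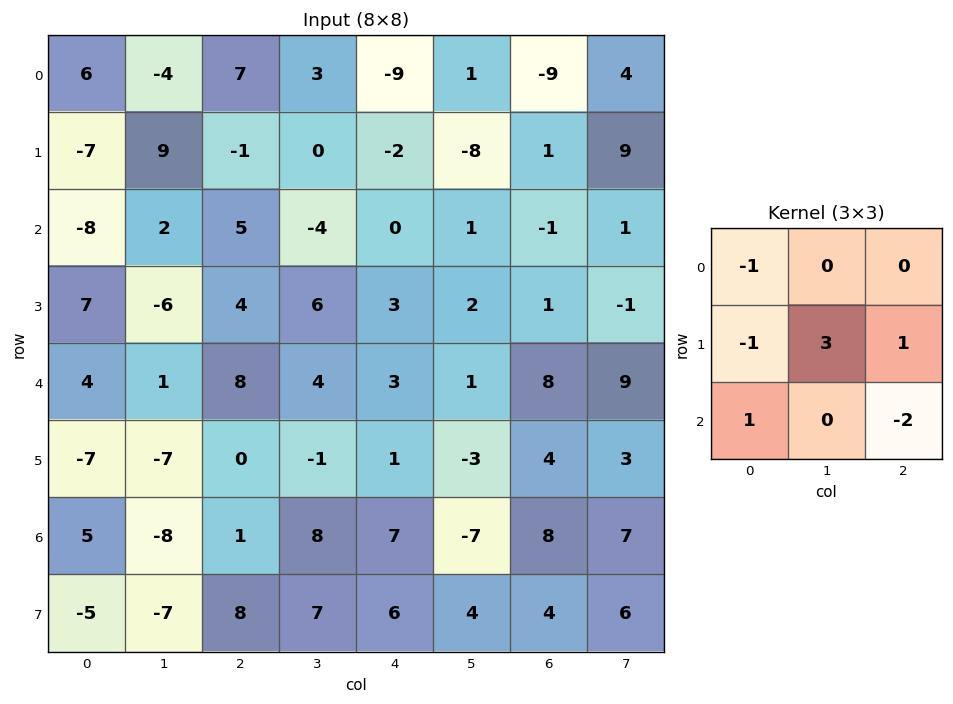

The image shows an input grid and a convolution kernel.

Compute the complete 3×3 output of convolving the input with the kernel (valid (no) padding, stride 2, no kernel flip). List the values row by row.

Output[0,0]: The receptive field on the input at this output position is [6 -4 7 / -7 9 -1 / -8 2 5]. Elementwise product with the kernel and sum: 6·-1 + -7·-1 + 9·3 + -1·1 + -8·1 + 5·-2.
Output[0,1]: The receptive field on the input at this output position is [7 3 -9 / -1 0 -2 / 5 -4 0]. Elementwise product with the kernel and sum: 7·-1 + -1·-1 + 0·3 + -2·1 + 5·1 + 0·-2.

9 -3 -10
-25 14 -9
-15 -23 -18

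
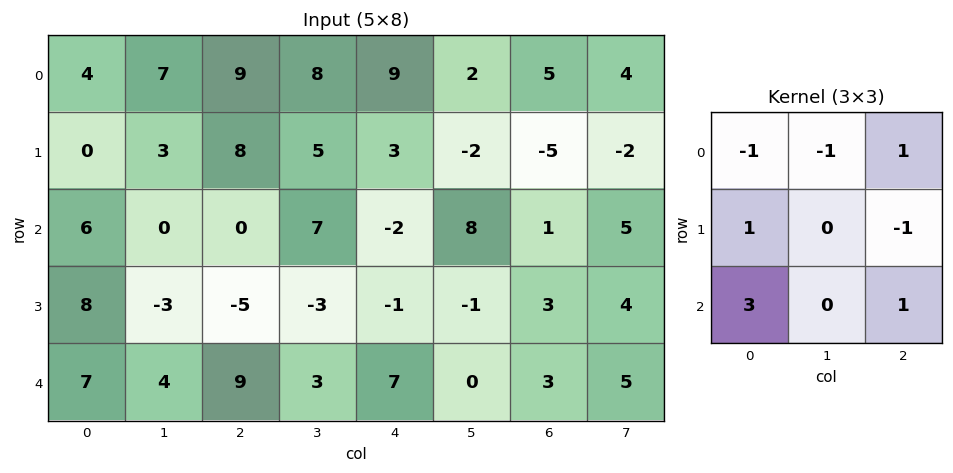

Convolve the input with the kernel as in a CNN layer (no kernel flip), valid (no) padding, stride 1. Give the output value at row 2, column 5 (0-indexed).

The receptive field on the input at this output position is [8 1 5 / -1 3 4 / 0 3 5]. Elementwise product with the kernel and sum: 8·-1 + 1·-1 + 5·1 + -1·1 + 4·-1 + 0·3 + 5·1.

-4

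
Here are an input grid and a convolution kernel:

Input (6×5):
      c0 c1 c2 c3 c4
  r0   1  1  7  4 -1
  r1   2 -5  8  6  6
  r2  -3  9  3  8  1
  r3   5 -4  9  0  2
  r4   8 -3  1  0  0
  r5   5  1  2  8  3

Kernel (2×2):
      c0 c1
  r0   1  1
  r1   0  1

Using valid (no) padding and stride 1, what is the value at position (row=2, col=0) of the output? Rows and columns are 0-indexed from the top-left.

2

The receptive field on the input at this output position is [-3 9 / 5 -4]. Elementwise product with the kernel and sum: -3·1 + 9·1 + -4·1.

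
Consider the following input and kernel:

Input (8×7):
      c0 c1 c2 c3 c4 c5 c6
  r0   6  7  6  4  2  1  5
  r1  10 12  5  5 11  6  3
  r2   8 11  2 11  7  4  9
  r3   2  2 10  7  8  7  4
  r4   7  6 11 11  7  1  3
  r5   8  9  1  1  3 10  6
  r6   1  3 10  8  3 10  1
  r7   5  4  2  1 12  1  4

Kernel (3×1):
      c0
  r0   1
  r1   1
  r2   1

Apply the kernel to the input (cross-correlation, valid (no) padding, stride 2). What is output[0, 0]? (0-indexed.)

The receptive field on the input at this output position is [6 / 10 / 8]. Elementwise product with the kernel and sum: 6·1 + 10·1 + 8·1.

24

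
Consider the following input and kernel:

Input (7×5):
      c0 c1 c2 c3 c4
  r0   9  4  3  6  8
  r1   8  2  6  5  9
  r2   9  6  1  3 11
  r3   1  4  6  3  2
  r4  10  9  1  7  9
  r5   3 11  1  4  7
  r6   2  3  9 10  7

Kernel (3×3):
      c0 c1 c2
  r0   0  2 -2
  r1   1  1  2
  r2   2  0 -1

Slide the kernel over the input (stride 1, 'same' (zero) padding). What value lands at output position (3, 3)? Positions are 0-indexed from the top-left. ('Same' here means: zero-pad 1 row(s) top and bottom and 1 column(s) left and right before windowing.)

The receptive field on the zero-padded input at this output position is [1 3 11 / 6 3 2 / 1 7 9]. Elementwise product with the kernel and sum: 3·2 + 11·-2 + 6·1 + 3·1 + 2·2 + 1·2 + 9·-1.

-10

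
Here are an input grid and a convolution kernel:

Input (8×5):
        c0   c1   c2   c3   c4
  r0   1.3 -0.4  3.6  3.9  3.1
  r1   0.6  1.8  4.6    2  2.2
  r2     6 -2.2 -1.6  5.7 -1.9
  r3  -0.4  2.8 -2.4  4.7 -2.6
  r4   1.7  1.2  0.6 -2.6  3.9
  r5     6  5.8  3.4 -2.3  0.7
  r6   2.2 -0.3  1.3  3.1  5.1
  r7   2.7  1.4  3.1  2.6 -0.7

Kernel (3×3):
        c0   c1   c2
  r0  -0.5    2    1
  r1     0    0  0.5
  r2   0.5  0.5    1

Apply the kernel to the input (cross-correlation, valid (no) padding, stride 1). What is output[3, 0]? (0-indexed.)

13

The receptive field on the input at this output position is [-0.4 2.8 -2.4 / 1.7 1.2 0.6 / 6 5.8 3.4]. Elementwise product with the kernel and sum: -0.4·-0.5 + 2.8·2 + -2.4·1 + 0.6·0.5 + 6·0.5 + 5.8·0.5 + 3.4·1.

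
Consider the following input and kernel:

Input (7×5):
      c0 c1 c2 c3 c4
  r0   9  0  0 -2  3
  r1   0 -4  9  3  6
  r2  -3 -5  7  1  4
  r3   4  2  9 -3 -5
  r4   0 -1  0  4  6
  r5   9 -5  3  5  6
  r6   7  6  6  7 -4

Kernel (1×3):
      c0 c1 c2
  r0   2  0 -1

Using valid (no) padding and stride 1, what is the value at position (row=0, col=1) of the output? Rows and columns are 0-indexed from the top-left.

2

The receptive field on the input at this output position is [0 0 -2]. Elementwise product with the kernel and sum: 0·2 + -2·-1.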